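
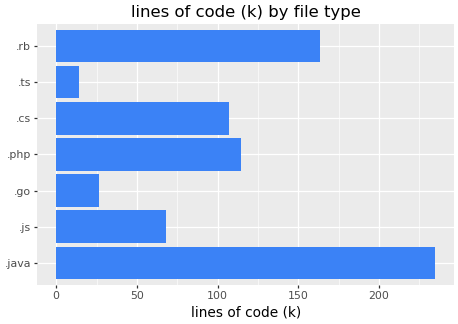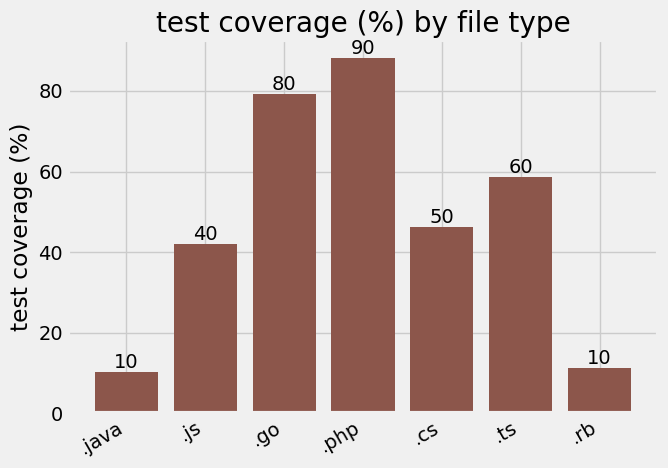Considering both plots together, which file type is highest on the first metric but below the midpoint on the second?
.java

Chart 2 median test coverage (%) ≈ 50; below-median file types: .java, .js, .rb. Among those, .java has the highest lines of code (k) (≈ 225).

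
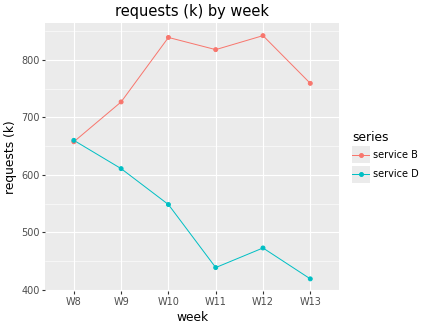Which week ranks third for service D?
Top 4 for service D: W8 ≈ 650, W9 ≈ 600, W10 ≈ 550, W12 ≈ 450.

W10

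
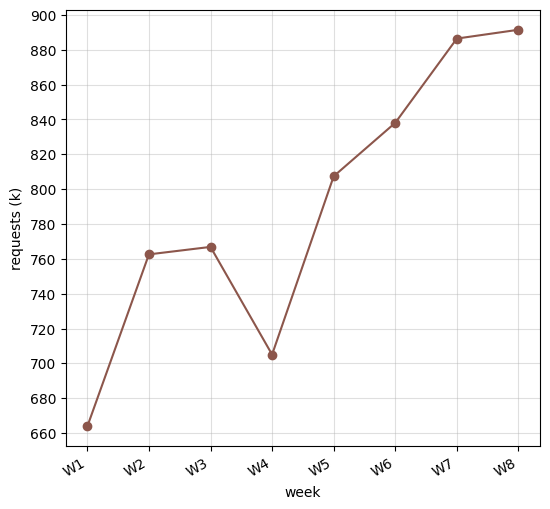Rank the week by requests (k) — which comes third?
Top 4: W8 ≈ 900, W7 ≈ 880, W6 ≈ 840, W5 ≈ 800.

W6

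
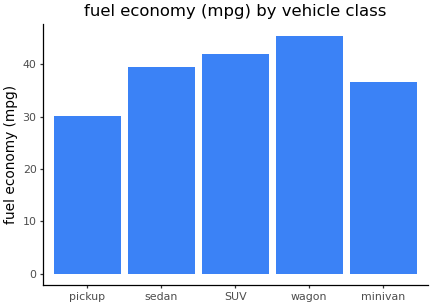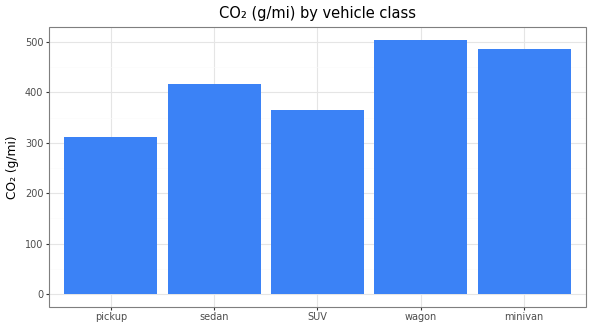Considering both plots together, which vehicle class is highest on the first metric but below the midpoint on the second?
SUV

Chart 2 median CO₂ (g/mi) ≈ 400; below-median vehicle classes: pickup, SUV. Among those, SUV has the highest fuel economy (mpg) (≈ 40).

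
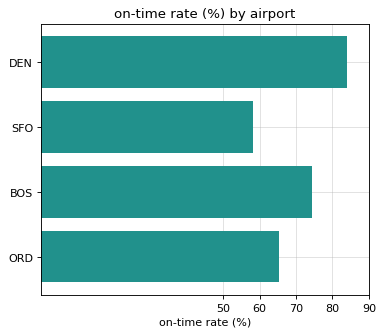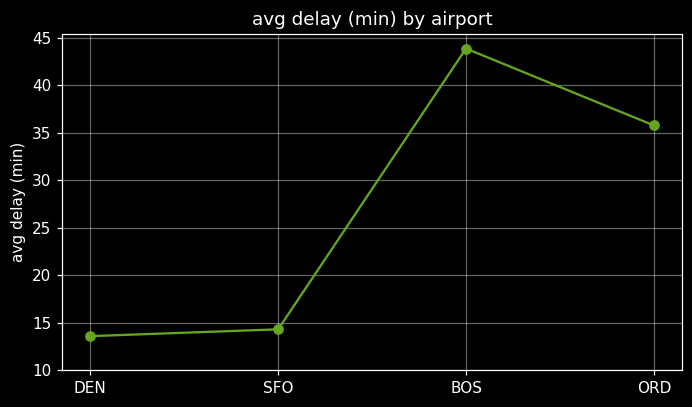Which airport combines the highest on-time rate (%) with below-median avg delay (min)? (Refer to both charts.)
Chart 2 median avg delay (min) ≈ 25; below-median airports: DEN, SFO. Among those, DEN has the highest on-time rate (%) (≈ 80).

DEN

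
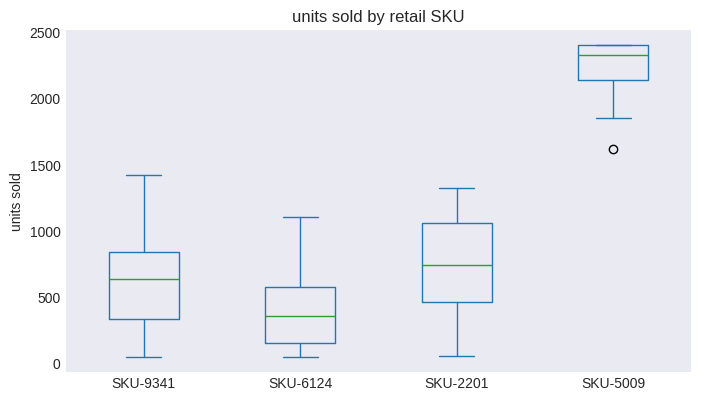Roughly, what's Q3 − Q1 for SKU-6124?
≈ 400

Q3 ≈ 600, Q1 ≈ 200; IQR ≈ 400.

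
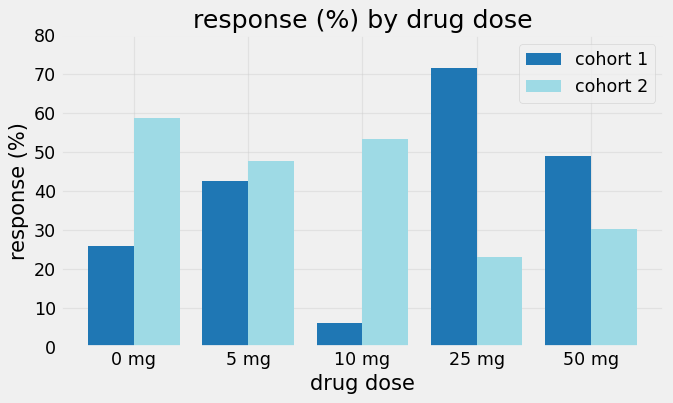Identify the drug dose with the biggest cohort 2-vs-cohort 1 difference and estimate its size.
25 mg, ≈ 50 %

25 mg: cohort 2 ≈ 20, cohort 1 ≈ 70 → gap ≈ 50. Next-largest (10 mg) is only ≈ 40.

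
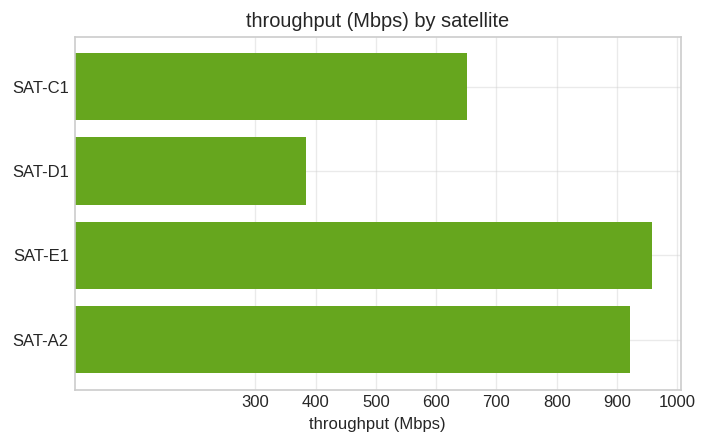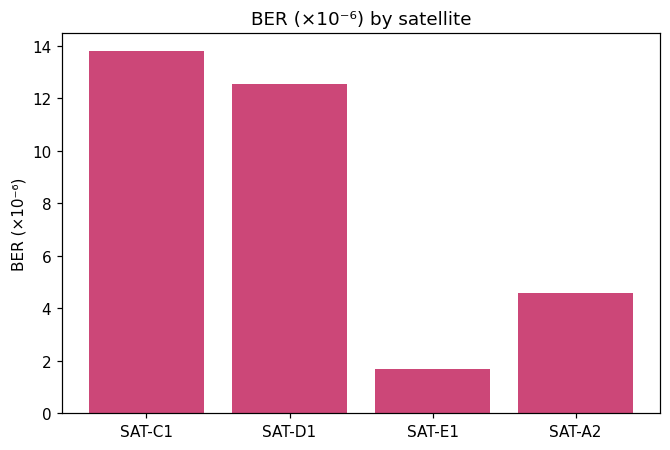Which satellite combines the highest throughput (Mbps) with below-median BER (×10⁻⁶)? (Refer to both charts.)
Chart 2 median BER (×10⁻⁶) ≈ 8; below-median satellites: SAT-E1, SAT-A2. Among those, SAT-E1 has the highest throughput (Mbps) (≈ 1000).

SAT-E1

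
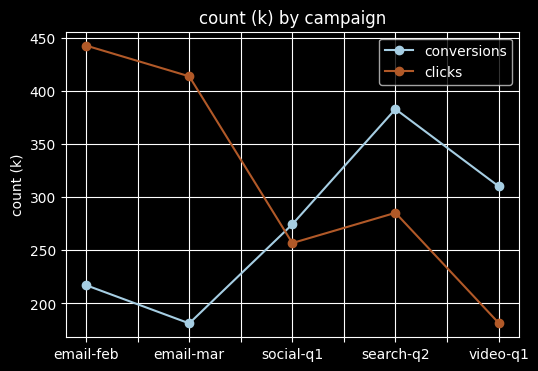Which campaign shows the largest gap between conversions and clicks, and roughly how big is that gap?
email-mar: conversions ≈ 175, clicks ≈ 425 → gap ≈ 250. Next-largest (email-feb) is only ≈ 225.

email-mar, ≈ 250 k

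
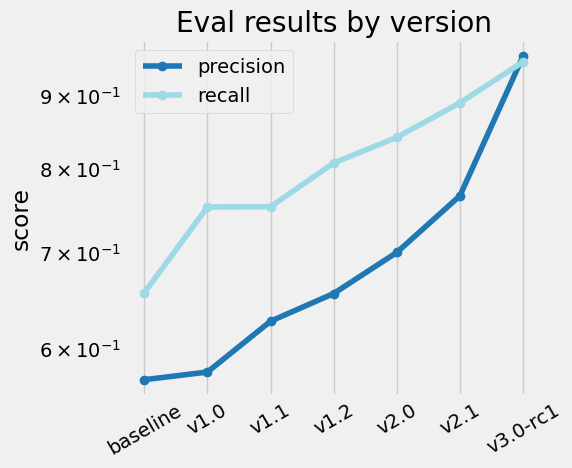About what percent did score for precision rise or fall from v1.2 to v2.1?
≈ +15.4%

v1.2 ≈ 0.65, v2.1 ≈ 0.75; (0.75 − 0.65) / 0.65 ≈ +15.4%.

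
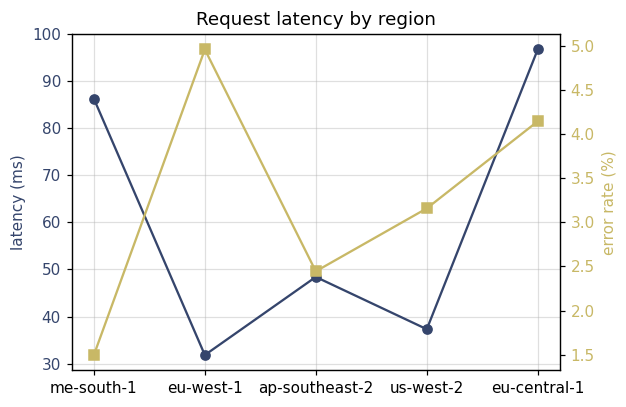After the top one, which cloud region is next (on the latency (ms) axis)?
Top 3 (on the latency (ms) axis): eu-central-1 ≈ 100, me-south-1 ≈ 90, ap-southeast-2 ≈ 50.

me-south-1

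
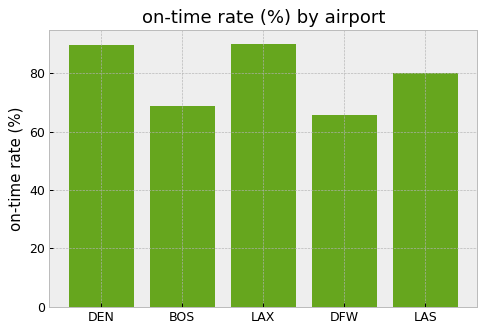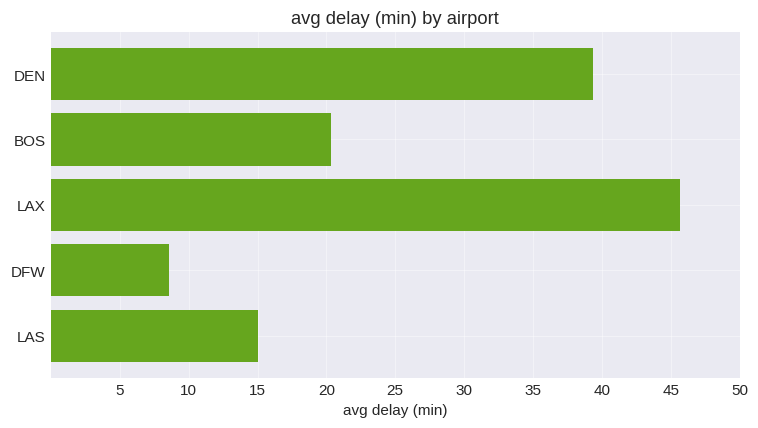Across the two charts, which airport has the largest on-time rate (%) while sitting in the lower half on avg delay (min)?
LAS

Chart 2 median avg delay (min) ≈ 20; below-median airports: DFW, LAS. Among those, LAS has the highest on-time rate (%) (≈ 80).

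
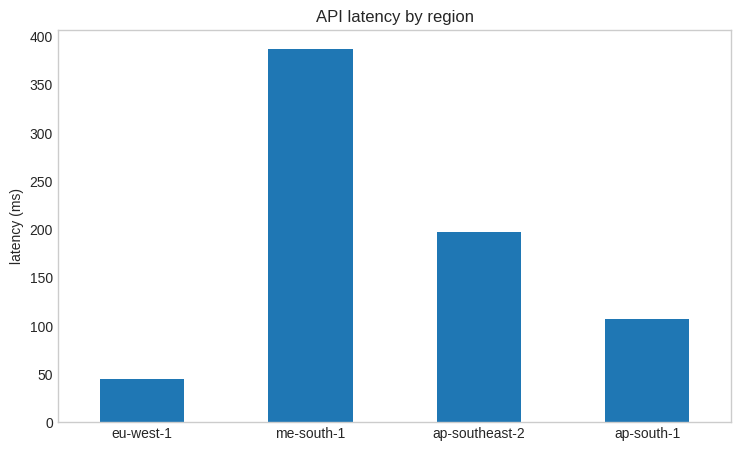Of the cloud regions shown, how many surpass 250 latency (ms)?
1

Above 250: me-south-1.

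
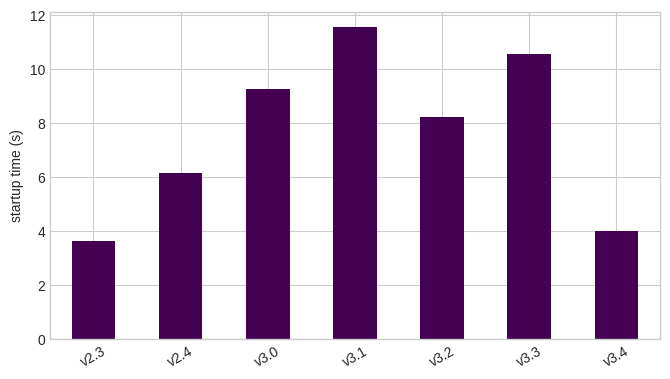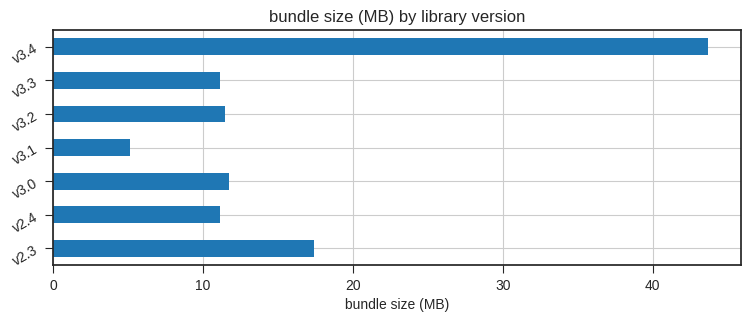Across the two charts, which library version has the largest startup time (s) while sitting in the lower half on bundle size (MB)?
v3.1

Chart 2 median bundle size (MB) ≈ 10; below-median library versions: v2.4, v3.1, v3.3. Among those, v3.1 has the highest startup time (s) (≈ 12).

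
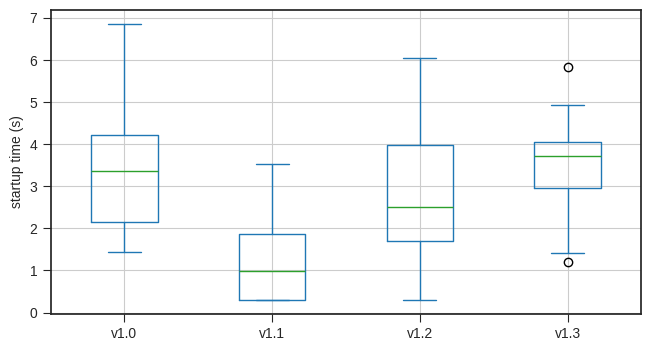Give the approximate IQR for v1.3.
≈ 1.0

Q3 ≈ 4.0, Q1 ≈ 3.0; IQR ≈ 1.0.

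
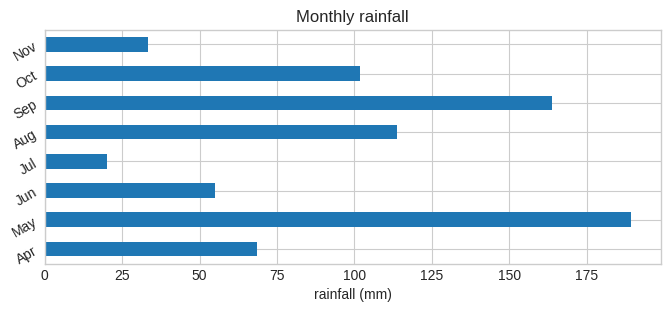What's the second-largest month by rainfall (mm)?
Sep

Top 3: May ≈ 180, Sep ≈ 160, Aug ≈ 120.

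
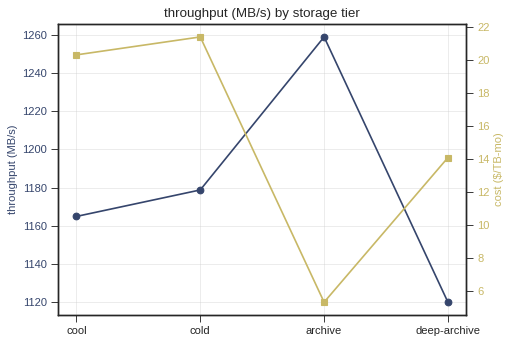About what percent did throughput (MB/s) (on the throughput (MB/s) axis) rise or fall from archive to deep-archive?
archive ≈ 1260, deep-archive ≈ 1120; (1120 − 1260) / 1260 ≈ -11.1%.

≈ -11.1%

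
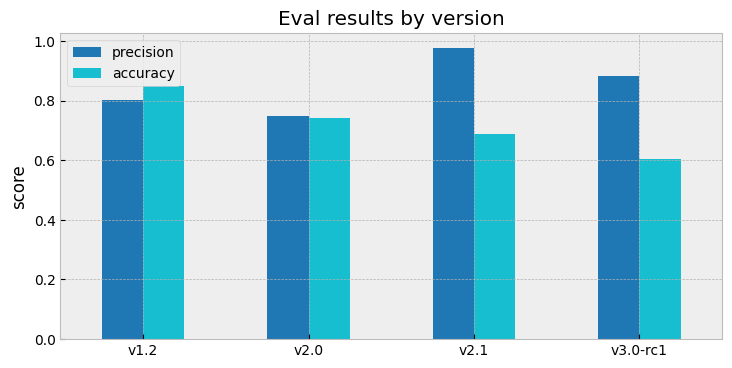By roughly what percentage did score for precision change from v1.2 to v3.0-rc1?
v1.2 ≈ 0.8, v3.0-rc1 ≈ 0.9; (0.9 − 0.8) / 0.8 ≈ +12.5%.

≈ +12.5%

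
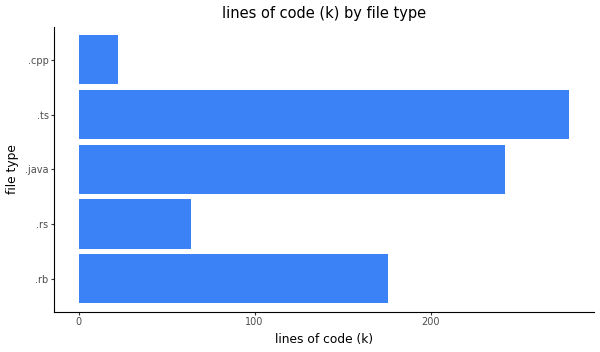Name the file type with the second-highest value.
.java

Top 3: .ts ≈ 275, .java ≈ 250, .rb ≈ 175.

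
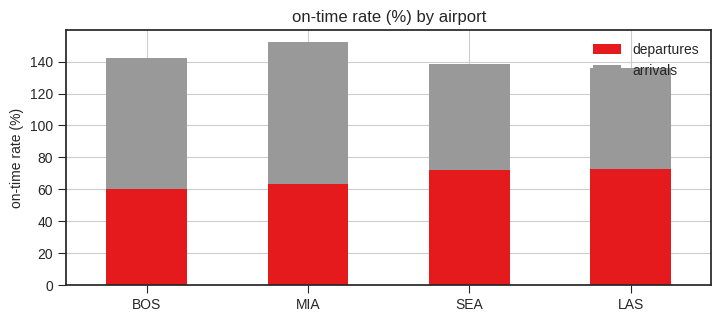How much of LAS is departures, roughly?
departures top ≈ 80, bottom ≈ 0; segment ≈ 80.

≈ 80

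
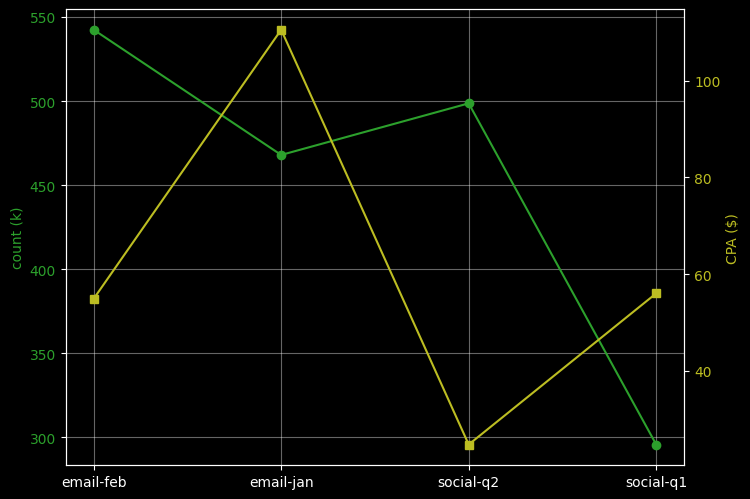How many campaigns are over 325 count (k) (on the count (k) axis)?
Above 325: email-feb, email-jan, social-q2.

3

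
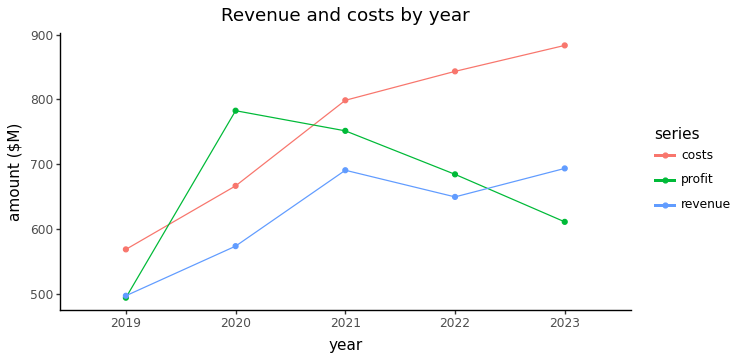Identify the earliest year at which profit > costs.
2020

2019: profit ≈ 500 vs costs ≈ 550 (not yet); 2020: profit ≈ 800 vs costs ≈ 650 (first crossover).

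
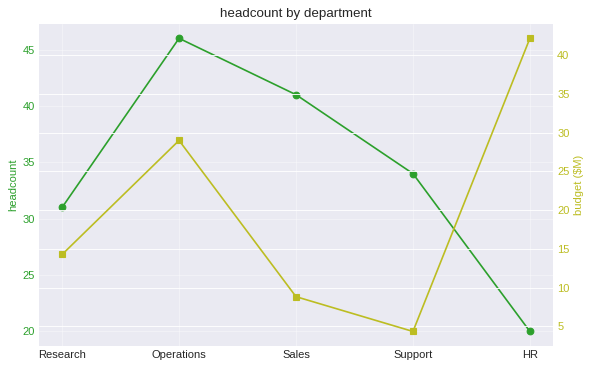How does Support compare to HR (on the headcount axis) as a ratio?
Support ≈ 35, HR ≈ 20; 35/20 ≈ 1.75.

≈ 1.75×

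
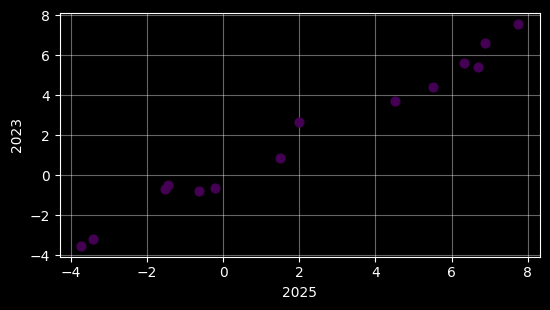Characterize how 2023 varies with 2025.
positive, strong

Points are positively correlated; strong (|r| ≈ 1.0).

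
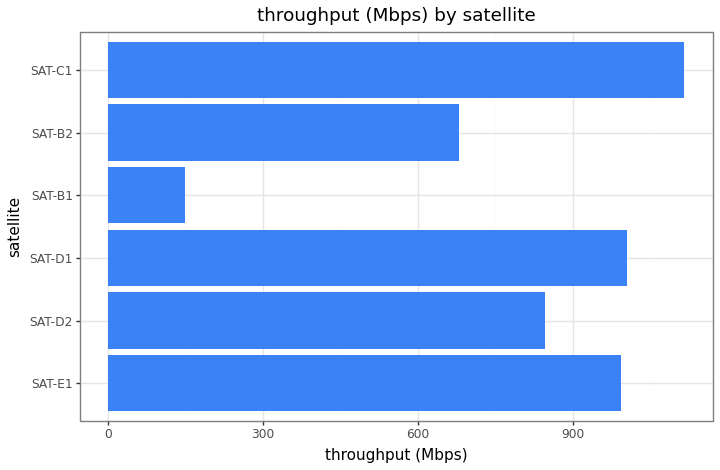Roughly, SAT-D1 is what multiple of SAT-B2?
SAT-D1 ≈ 1000, SAT-B2 ≈ 700; 1000/700 ≈ 1.43.

≈ 1.43×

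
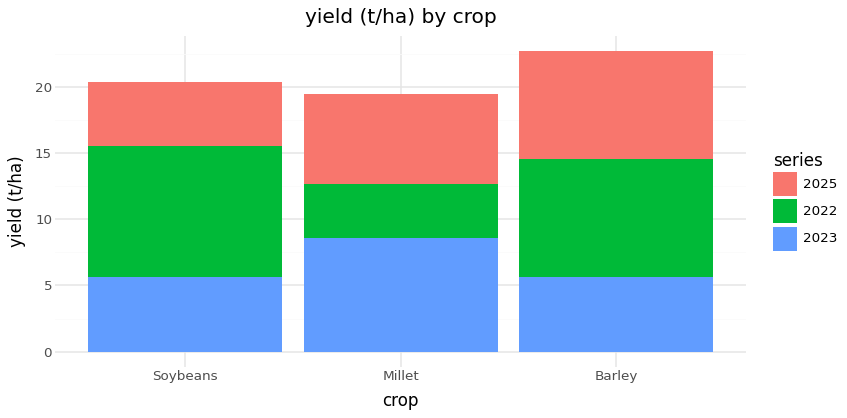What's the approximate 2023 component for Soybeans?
2023 top ≈ 6, bottom ≈ 0; segment ≈ 6.

≈ 6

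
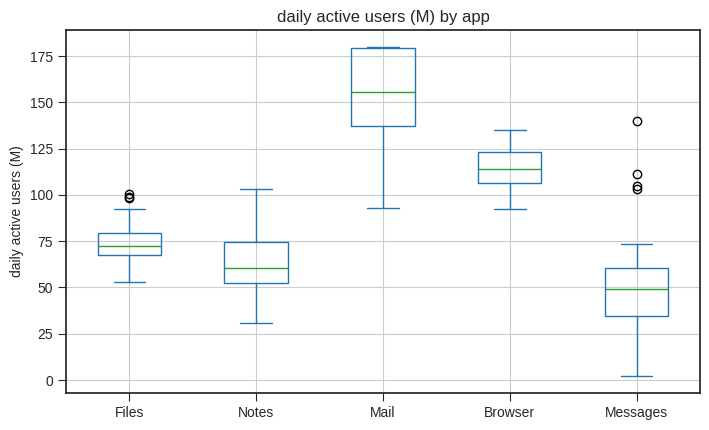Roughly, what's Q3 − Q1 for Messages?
Q3 ≈ 60, Q1 ≈ 30; IQR ≈ 30.

≈ 30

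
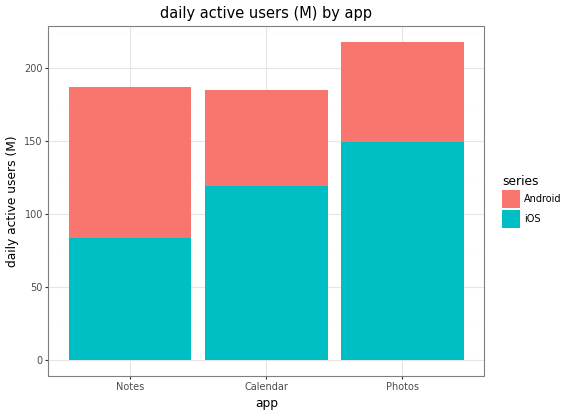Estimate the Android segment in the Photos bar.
Android top ≈ 220, bottom ≈ 140; segment ≈ 80.

≈ 80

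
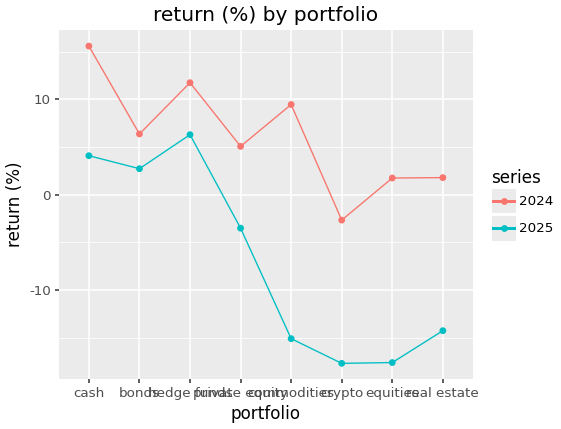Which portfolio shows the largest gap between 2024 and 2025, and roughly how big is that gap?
commodities: 2024 ≈ 10, 2025 ≈ -15 → gap ≈ 25. Next-largest (equities) is only ≈ 20.

commodities, ≈ 25 %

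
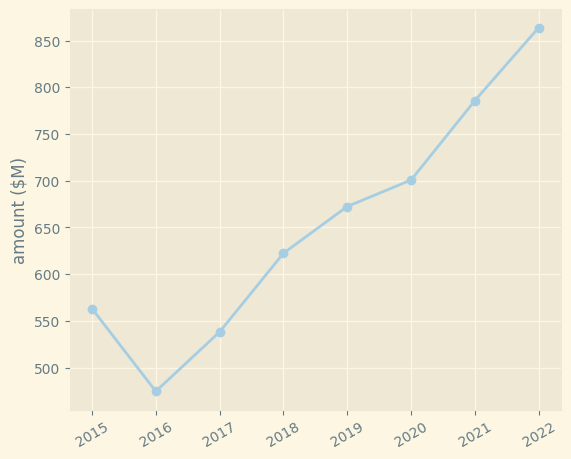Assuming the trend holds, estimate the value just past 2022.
Last three: 700, 800, 850 → slope ≈ 75/step → next ≈ 925.

≈ 925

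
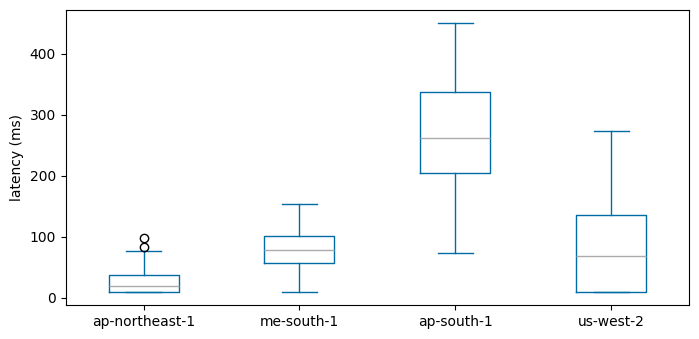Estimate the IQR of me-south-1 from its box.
≈ 40

Q3 ≈ 100, Q1 ≈ 60; IQR ≈ 40.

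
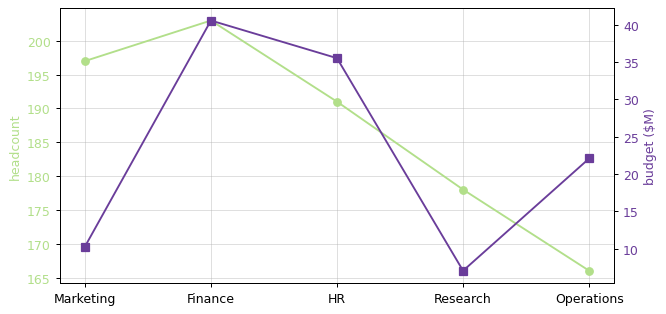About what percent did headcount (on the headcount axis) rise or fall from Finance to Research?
Finance ≈ 205, Research ≈ 180; (180 − 205) / 205 ≈ -12.2%.

≈ -12.2%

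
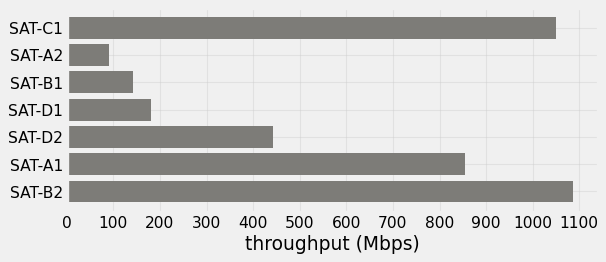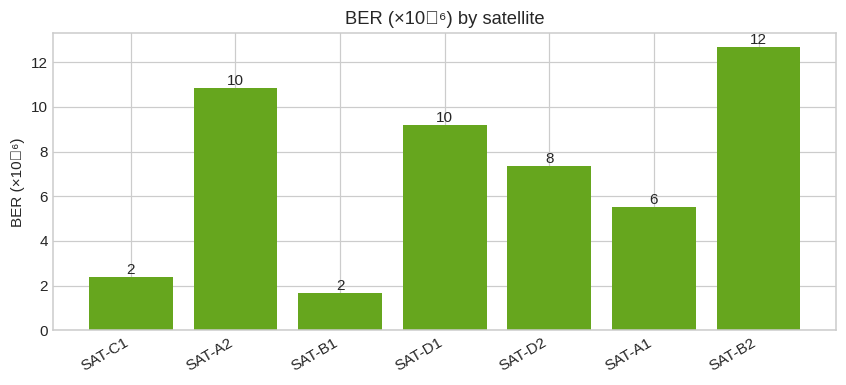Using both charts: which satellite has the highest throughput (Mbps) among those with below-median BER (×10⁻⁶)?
SAT-C1

Chart 2 median BER (×10⁻⁶) ≈ 8; below-median satellites: SAT-C1, SAT-B1, SAT-A1. Among those, SAT-C1 has the highest throughput (Mbps) (≈ 1000).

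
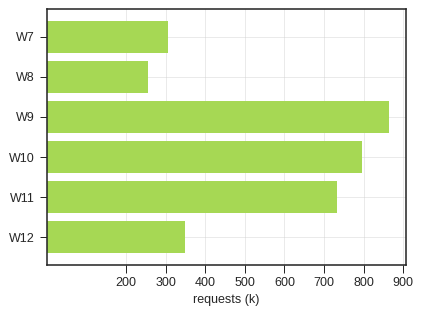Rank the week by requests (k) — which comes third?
Top 4: W9 ≈ 900, W10 ≈ 800, W11 ≈ 700, W12 ≈ 300.

W11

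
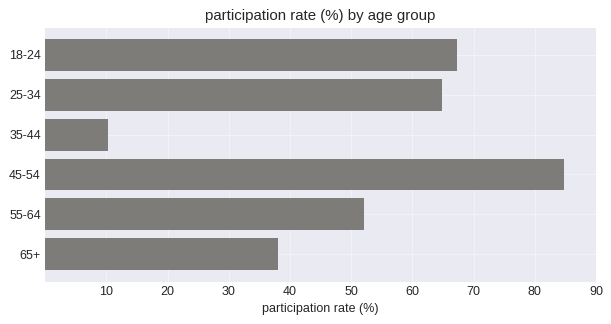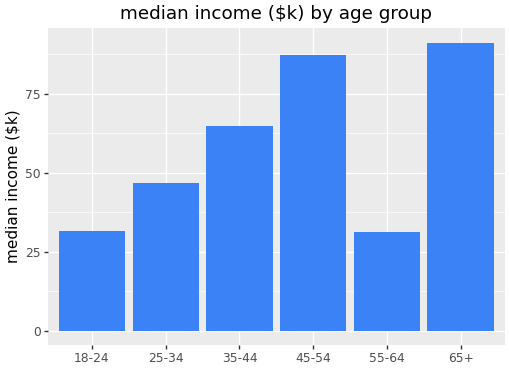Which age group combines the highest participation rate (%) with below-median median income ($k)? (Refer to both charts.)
18-24

Chart 2 median median income ($k) ≈ 60; below-median age groups: 18-24, 25-34, 55-64. Among those, 18-24 has the highest participation rate (%) (≈ 70).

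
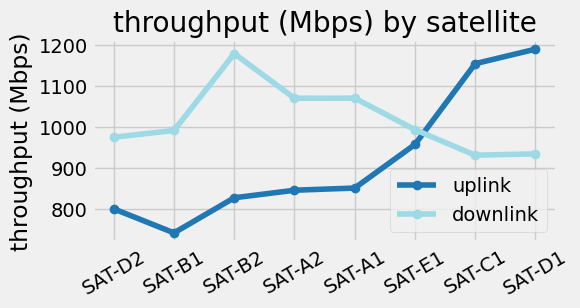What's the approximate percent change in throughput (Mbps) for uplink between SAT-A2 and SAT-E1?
SAT-A2 ≈ 850, SAT-E1 ≈ 950; (950 − 850) / 850 ≈ +11.8%.

≈ +11.8%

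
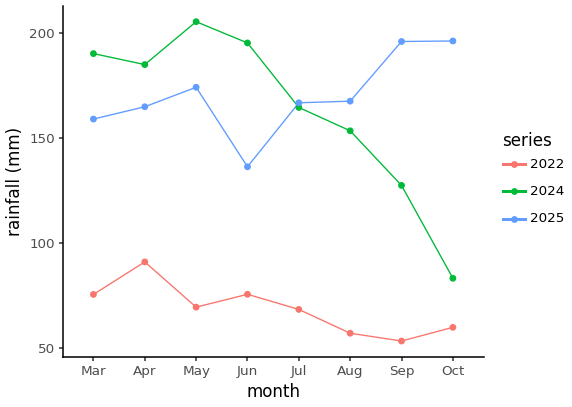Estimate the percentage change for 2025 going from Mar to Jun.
≈ -12.5%

Mar ≈ 160, Jun ≈ 140; (140 − 160) / 160 ≈ -12.5%.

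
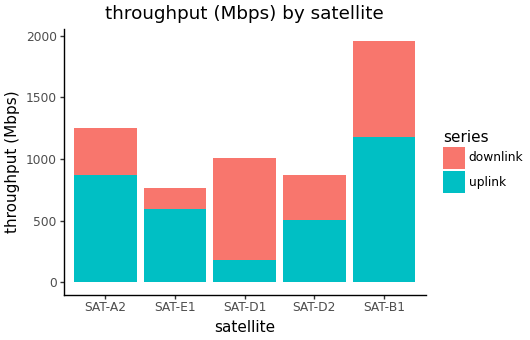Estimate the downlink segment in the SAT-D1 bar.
downlink top ≈ 1000, bottom ≈ 200; segment ≈ 800.

≈ 800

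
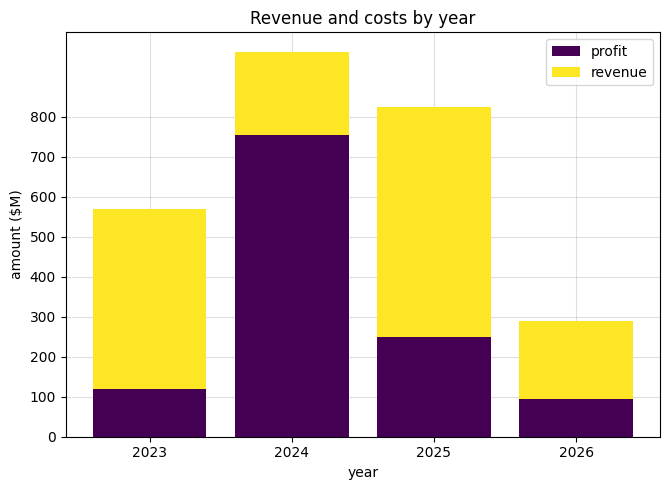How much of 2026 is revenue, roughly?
revenue top ≈ 300, bottom ≈ 100; segment ≈ 200.

≈ 200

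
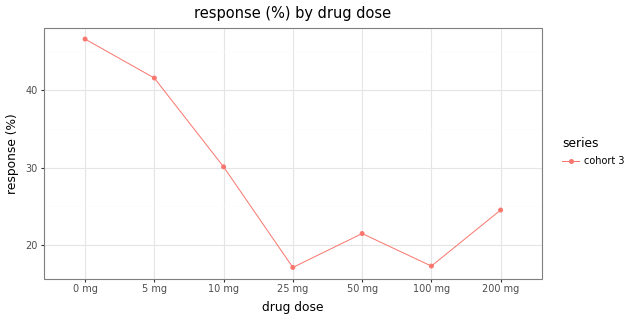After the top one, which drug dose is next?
Top 3: 0 mg ≈ 45, 5 mg ≈ 40, 10 mg ≈ 30.

5 mg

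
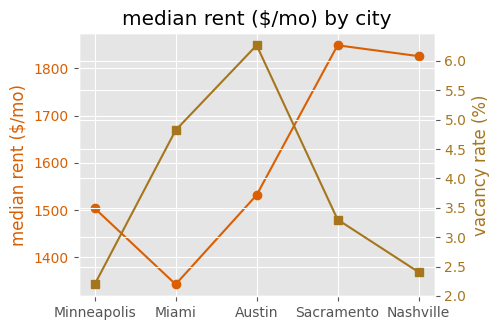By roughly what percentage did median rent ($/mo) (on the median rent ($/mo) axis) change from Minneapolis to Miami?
Minneapolis ≈ 1500, Miami ≈ 1350; (1350 − 1500) / 1500 ≈ -10%.

≈ -10%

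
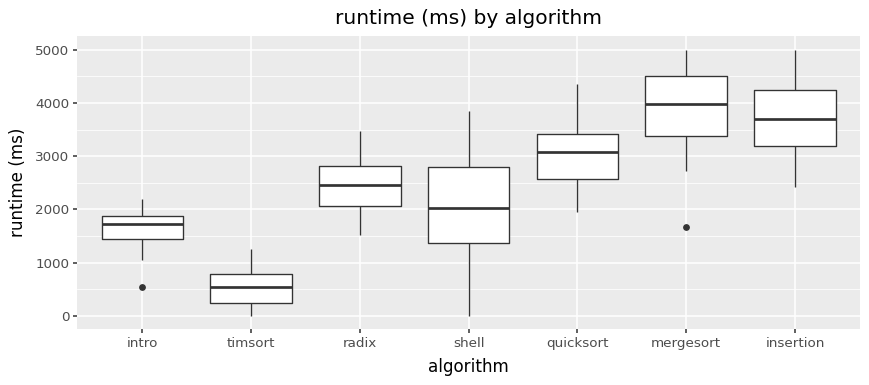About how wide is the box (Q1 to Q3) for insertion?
Q3 ≈ 4000, Q1 ≈ 3000; IQR ≈ 1000.

≈ 1000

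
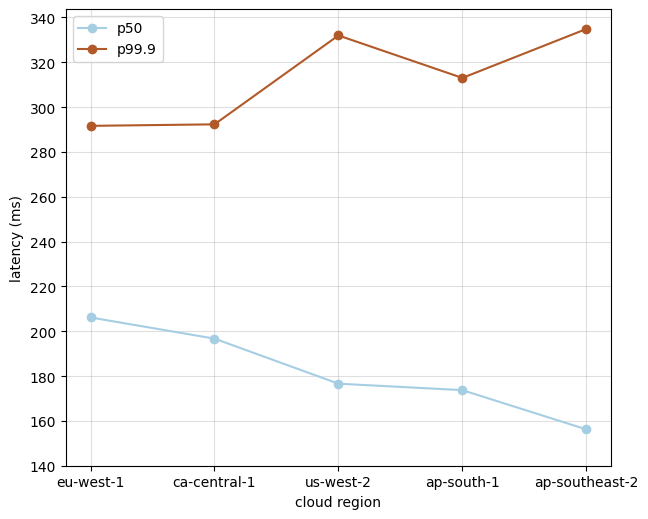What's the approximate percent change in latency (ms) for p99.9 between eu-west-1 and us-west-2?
≈ +13.3%

eu-west-1 ≈ 300, us-west-2 ≈ 340; (340 − 300) / 300 ≈ +13.3%.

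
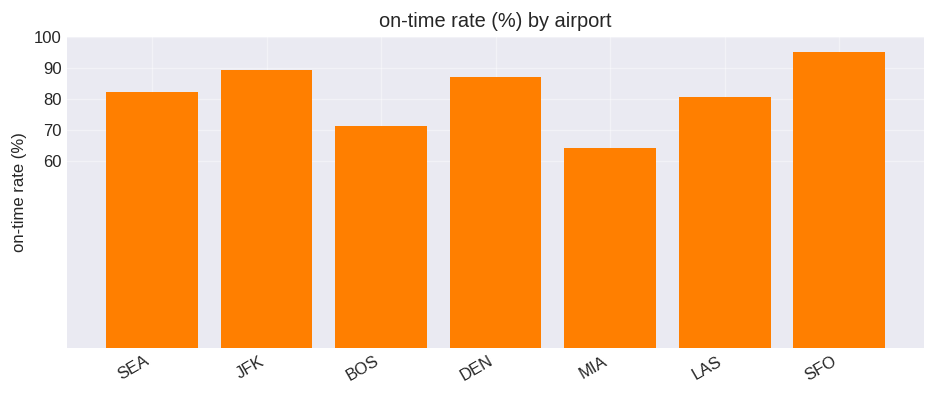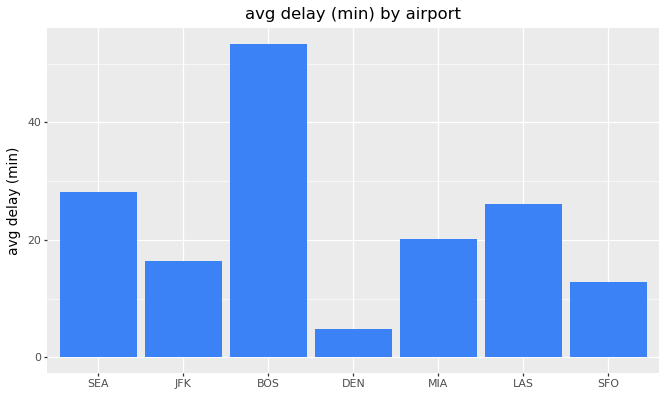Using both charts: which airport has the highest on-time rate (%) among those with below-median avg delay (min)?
Chart 2 median avg delay (min) ≈ 20; below-median airports: JFK, DEN, SFO. Among those, SFO has the highest on-time rate (%) (≈ 100).

SFO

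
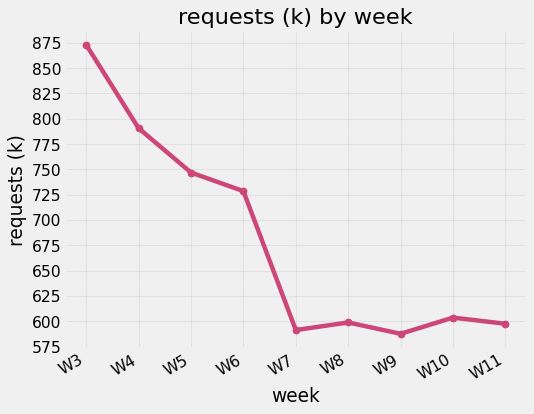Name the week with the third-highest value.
Top 4: W3 ≈ 875, W4 ≈ 800, W5 ≈ 750, W6 ≈ 725.

W5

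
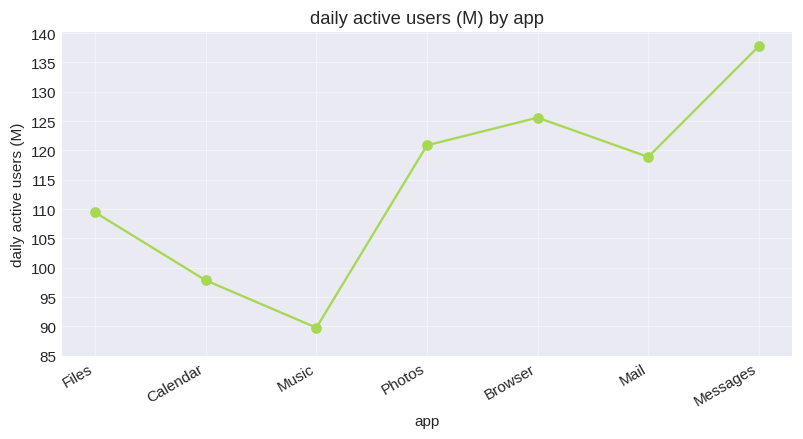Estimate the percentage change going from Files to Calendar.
Files ≈ 110, Calendar ≈ 100; (100 − 110) / 110 ≈ -9.1%.

≈ -9.1%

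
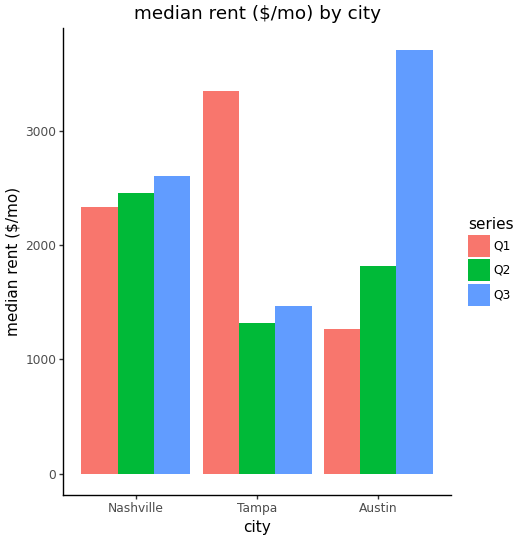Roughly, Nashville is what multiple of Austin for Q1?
≈ 1.67×

Nashville ≈ 2500, Austin ≈ 1500; 2500/1500 ≈ 1.67.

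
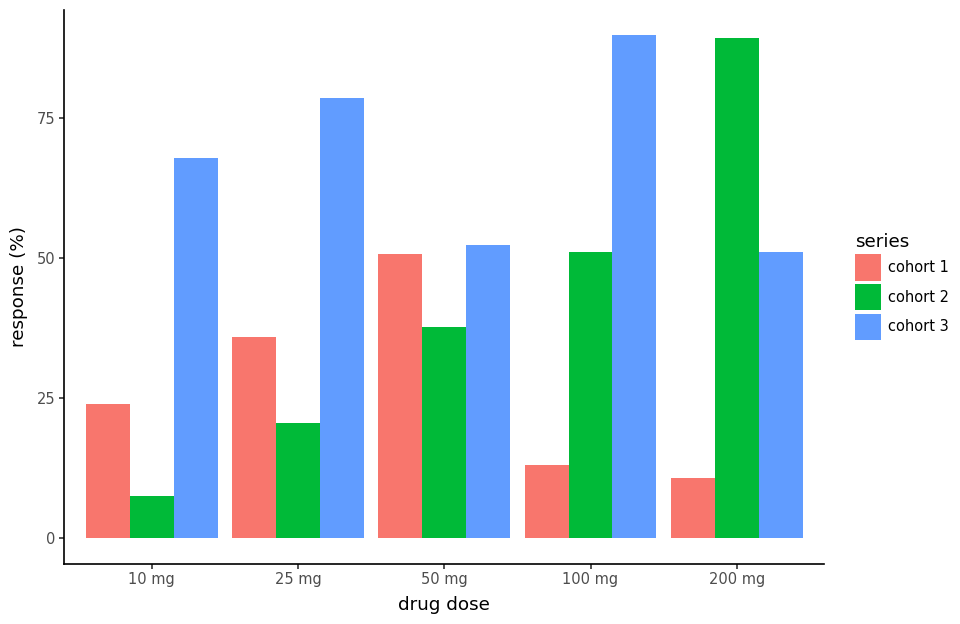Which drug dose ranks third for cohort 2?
Top 4 for cohort 2: 200 mg ≈ 90, 100 mg ≈ 50, 50 mg ≈ 40, 25 mg ≈ 20.

50 mg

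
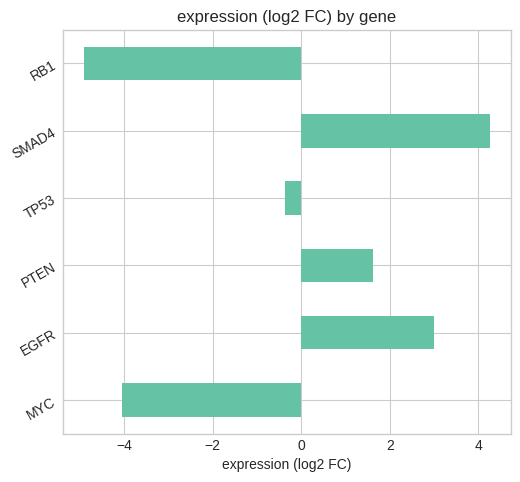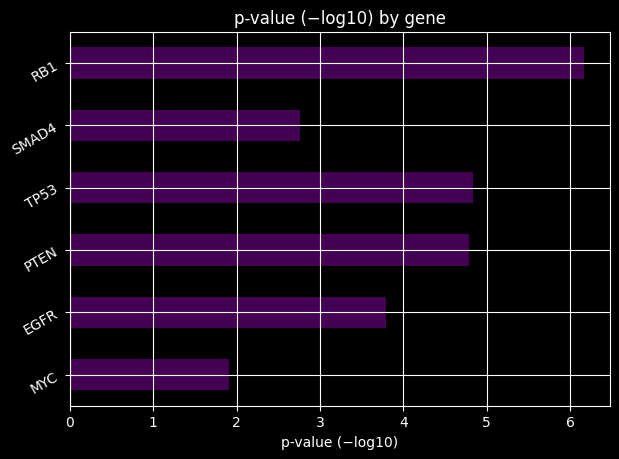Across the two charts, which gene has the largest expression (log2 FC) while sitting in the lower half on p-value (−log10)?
Chart 2 median p-value (−log10) ≈ 4; below-median genes: MYC, EGFR, SMAD4. Among those, SMAD4 has the highest expression (log2 FC) (≈ 4.5).

SMAD4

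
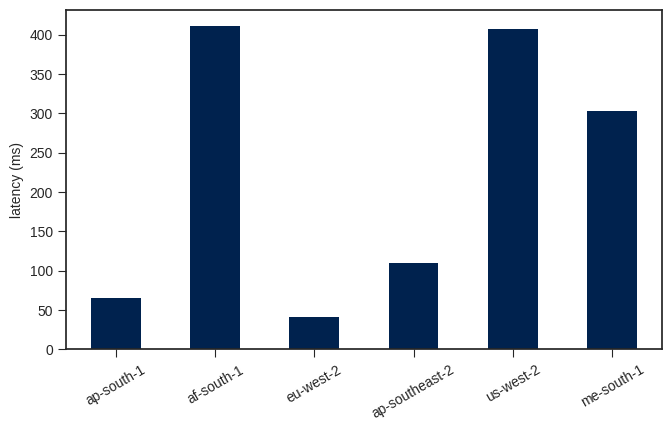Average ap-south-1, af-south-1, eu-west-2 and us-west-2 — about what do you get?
≈ 225

(50 + 400 + 50 + 400) / 4 ≈ 225.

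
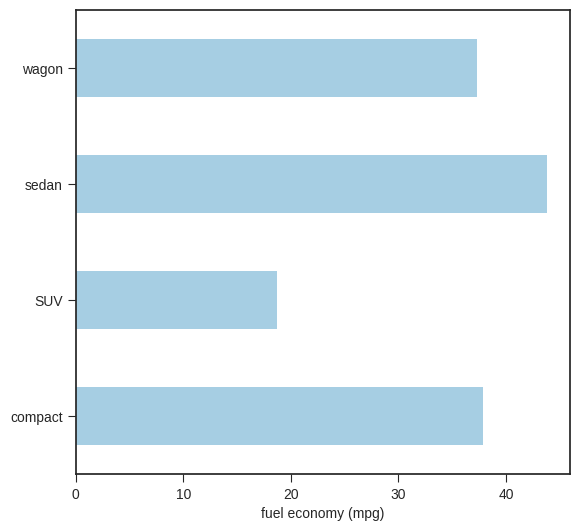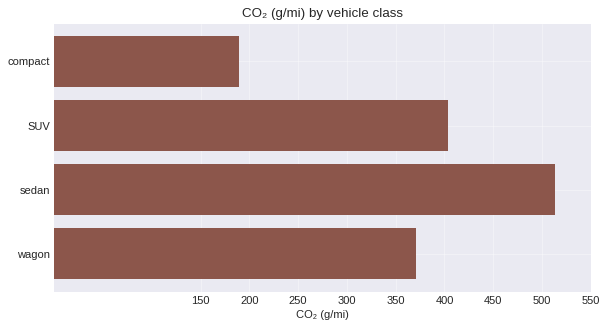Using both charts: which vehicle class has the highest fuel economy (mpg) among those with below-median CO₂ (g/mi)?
compact

Chart 2 median CO₂ (g/mi) ≈ 400; below-median vehicle classes: compact, wagon. Among those, compact has the highest fuel economy (mpg) (≈ 40).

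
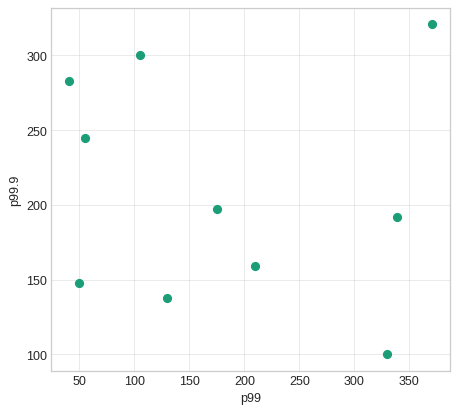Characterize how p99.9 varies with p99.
no clear correlation

Points are roughly uncorrelated; weak (|r| ≈ 0.1).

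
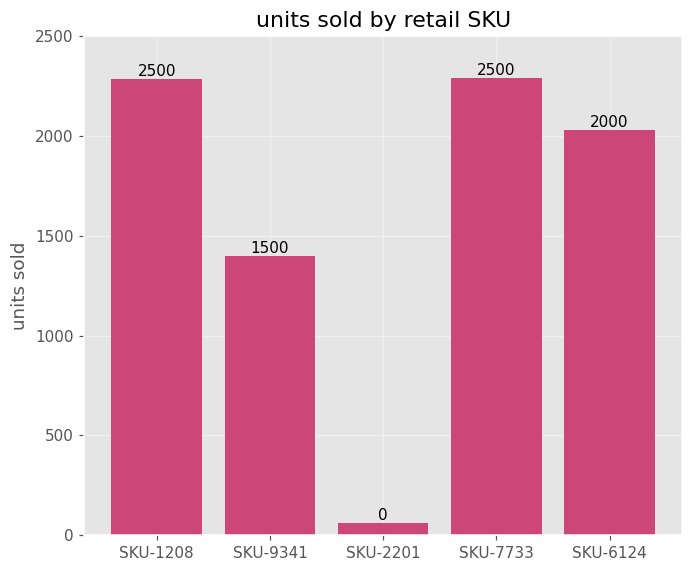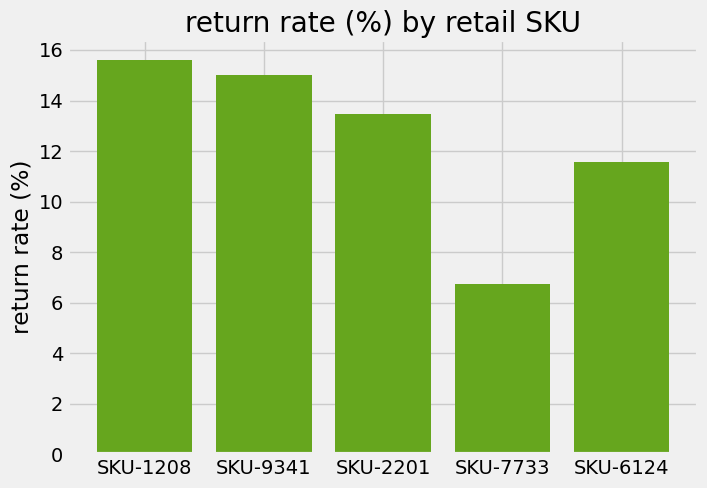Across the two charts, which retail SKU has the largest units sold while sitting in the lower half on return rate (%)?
Chart 2 median return rate (%) ≈ 14; below-median retail SKUs: SKU-7733, SKU-6124. Among those, SKU-7733 has the highest units sold (≈ 2500).

SKU-7733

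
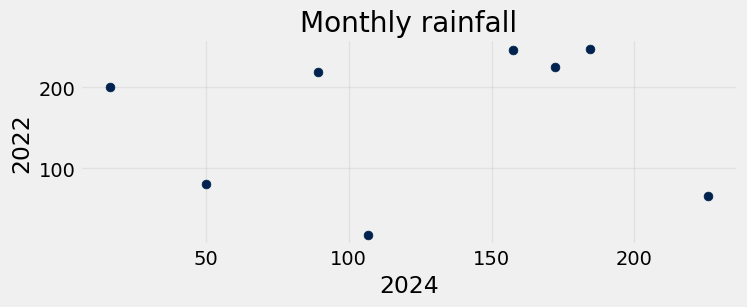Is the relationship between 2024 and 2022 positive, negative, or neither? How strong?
no clear correlation

Points are roughly uncorrelated; weak (|r| ≈ 0.1).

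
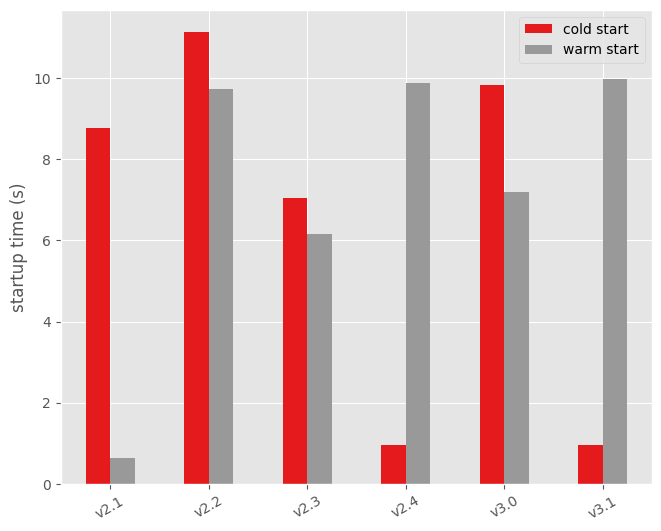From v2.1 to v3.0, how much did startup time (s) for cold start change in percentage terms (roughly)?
v2.1 ≈ 9, v3.0 ≈ 10; (10 − 9) / 9 ≈ +11.1%.

≈ +11.1%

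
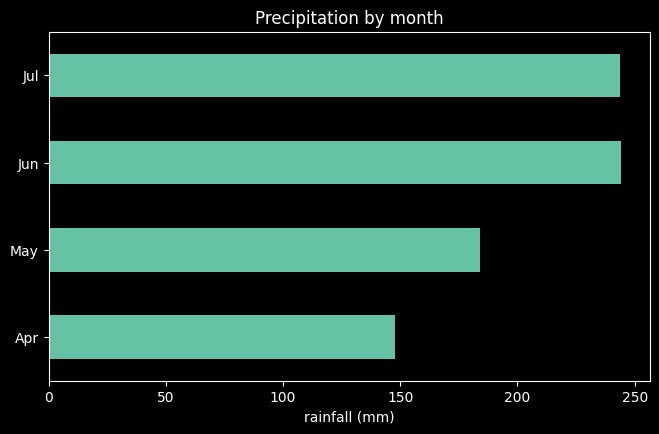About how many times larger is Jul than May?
≈ 1.43×

Jul ≈ 250, May ≈ 175; 250/175 ≈ 1.43.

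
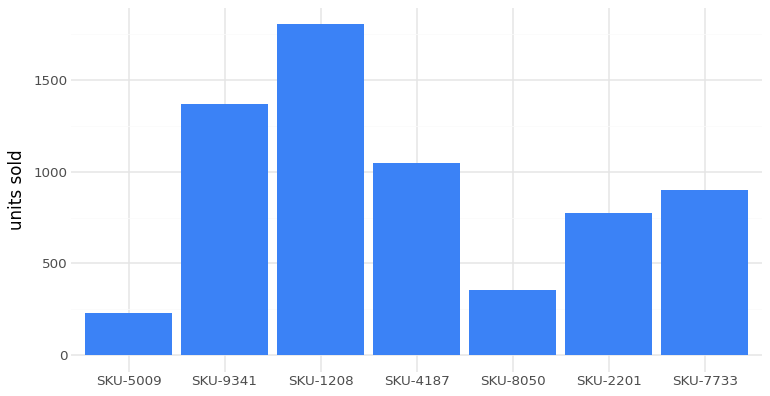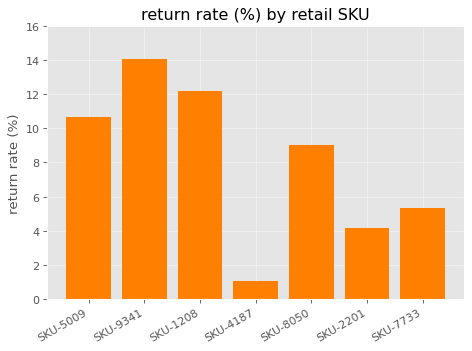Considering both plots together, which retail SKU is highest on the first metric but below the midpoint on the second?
Chart 2 median return rate (%) ≈ 10; below-median retail SKUs: SKU-4187, SKU-2201, SKU-7733. Among those, SKU-4187 has the highest units sold (≈ 1000).

SKU-4187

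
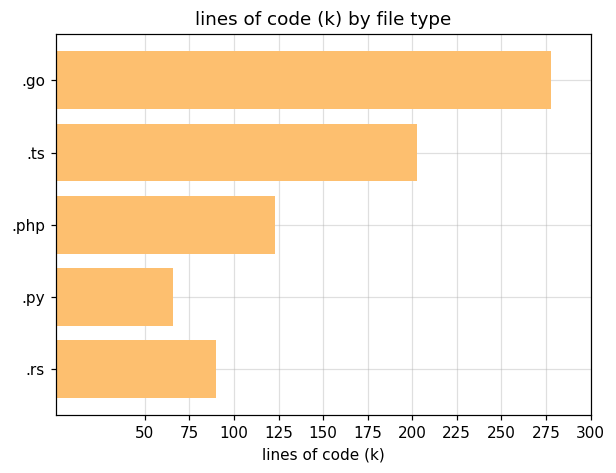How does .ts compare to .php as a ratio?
.ts ≈ 200, .php ≈ 125; 200/125 ≈ 1.6.

≈ 1.6×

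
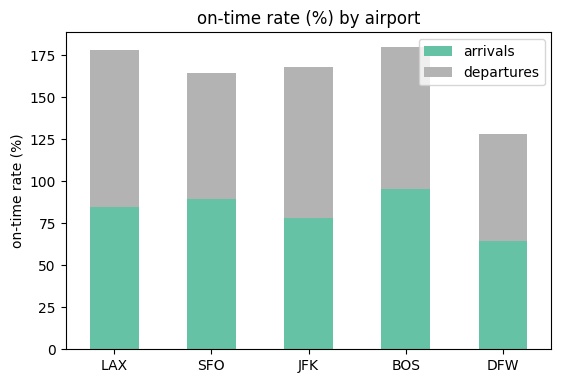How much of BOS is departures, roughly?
departures top ≈ 180, bottom ≈ 100; segment ≈ 80.

≈ 80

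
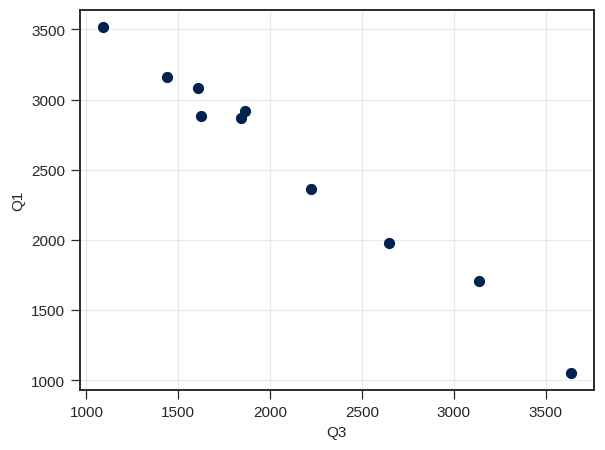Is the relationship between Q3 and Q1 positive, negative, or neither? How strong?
negative, strong

Points are negatively correlated; strong (|r| ≈ 1.0).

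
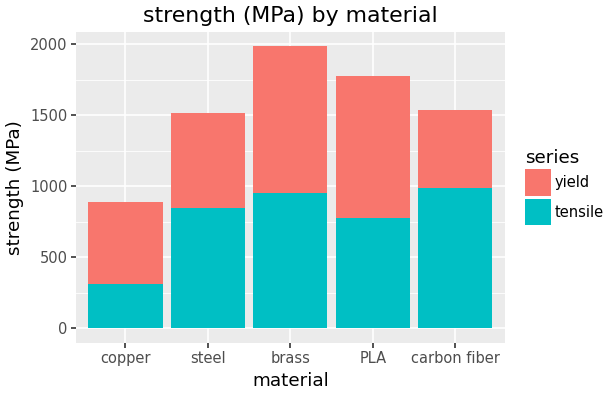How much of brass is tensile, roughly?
tensile top ≈ 1000, bottom ≈ 0; segment ≈ 1000.

≈ 1000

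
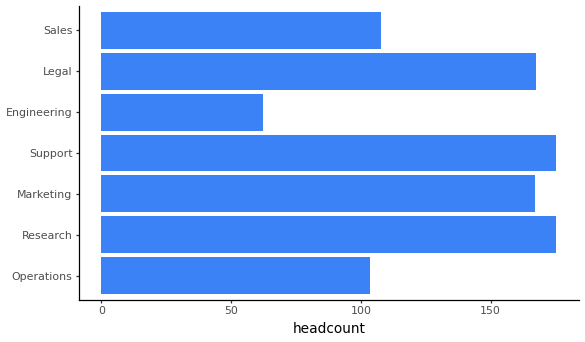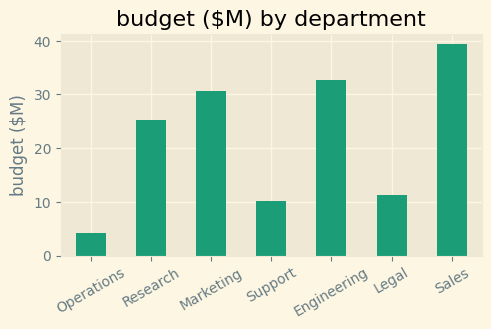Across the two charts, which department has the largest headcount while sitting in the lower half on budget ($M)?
Support

Chart 2 median budget ($M) ≈ 25; below-median departments: Operations, Support, Legal. Among those, Support has the highest headcount (≈ 180).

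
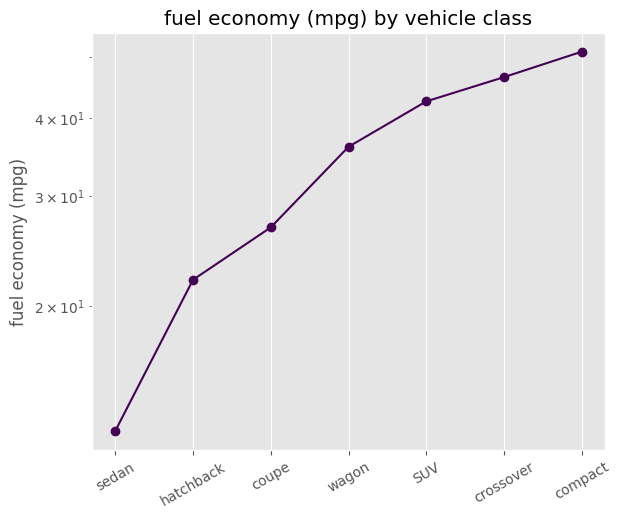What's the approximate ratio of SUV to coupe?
≈ 1.6×

SUV ≈ 40, coupe ≈ 25; 40/25 ≈ 1.6.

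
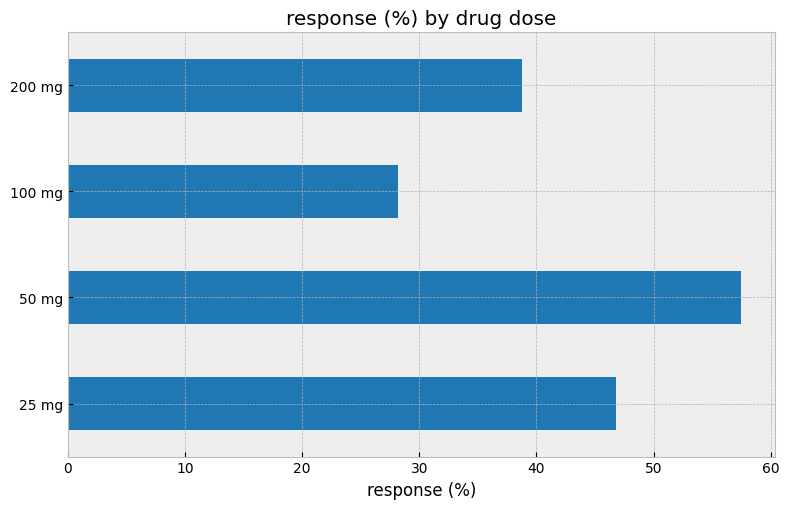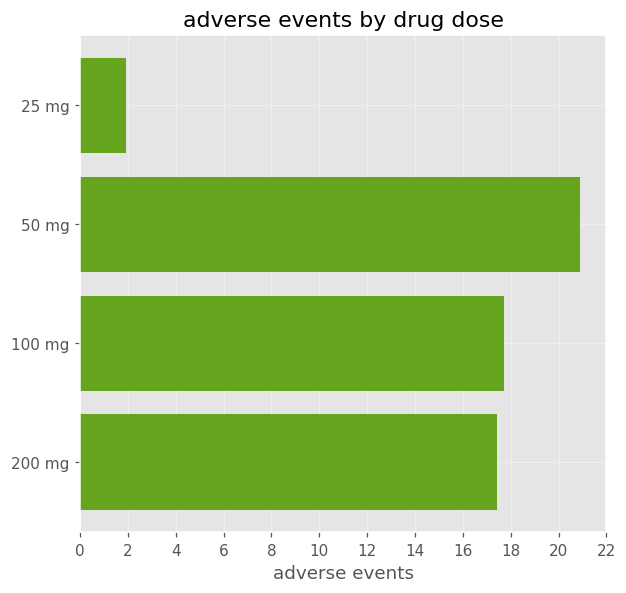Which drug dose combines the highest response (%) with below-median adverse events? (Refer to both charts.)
25 mg

Chart 2 median adverse events ≈ 18; below-median drug doses: 25 mg, 200 mg. Among those, 25 mg has the highest response (%) (≈ 50).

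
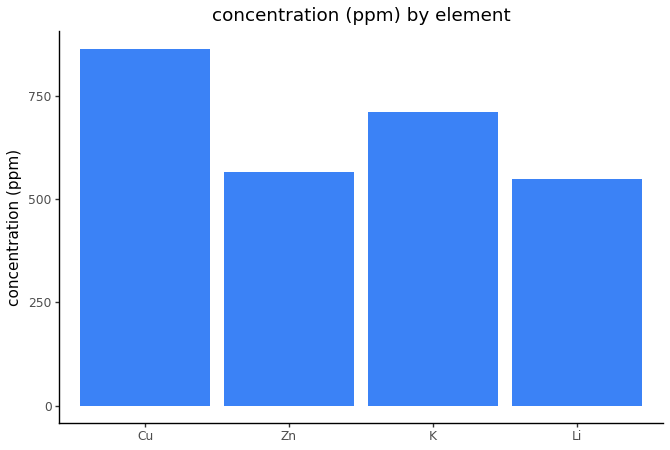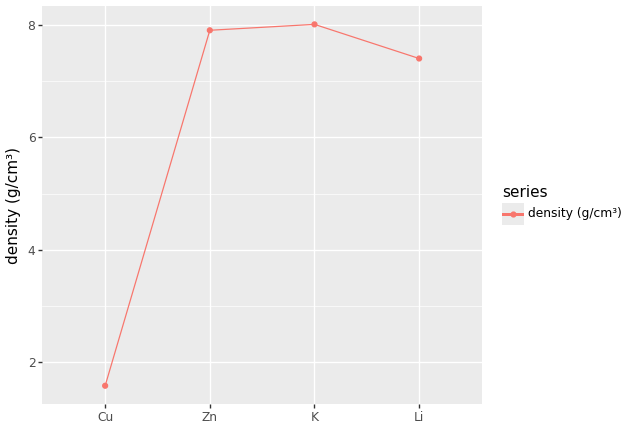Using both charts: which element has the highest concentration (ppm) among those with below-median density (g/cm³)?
Cu

Chart 2 median density (g/cm³) ≈ 8; below-median elements: Cu, Li. Among those, Cu has the highest concentration (ppm) (≈ 900).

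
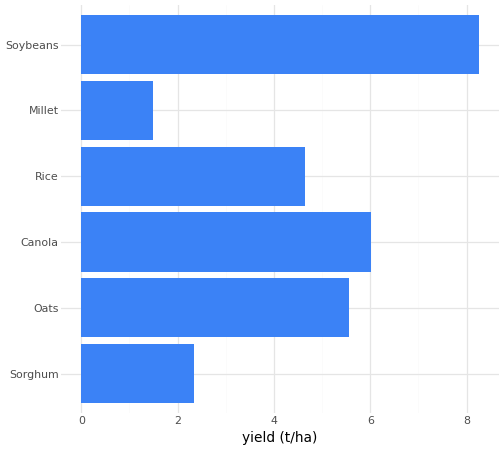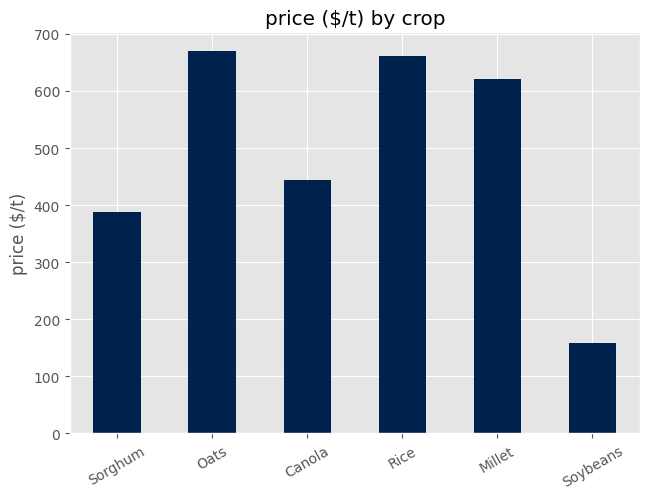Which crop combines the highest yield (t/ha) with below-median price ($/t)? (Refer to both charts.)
Soybeans

Chart 2 median price ($/t) ≈ 500; below-median crops: Sorghum, Canola, Soybeans. Among those, Soybeans has the highest yield (t/ha) (≈ 8).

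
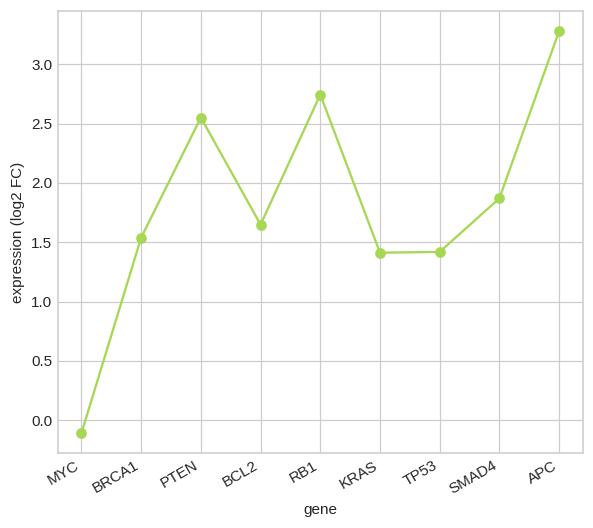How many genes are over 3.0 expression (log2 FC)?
1

Above 3.0: APC.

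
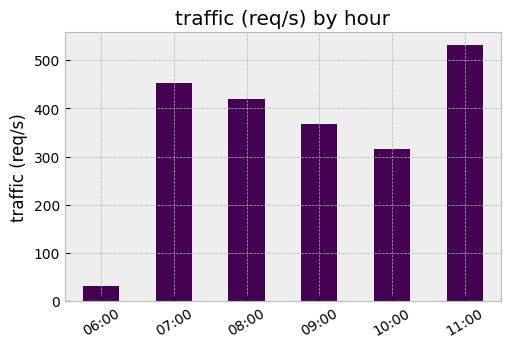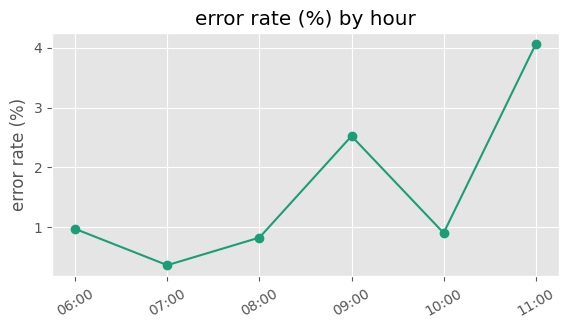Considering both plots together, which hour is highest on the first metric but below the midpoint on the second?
Chart 2 median error rate (%) ≈ 1; below-median hours: 07:00, 08:00, 10:00. Among those, 07:00 has the highest traffic (req/s) (≈ 450).

07:00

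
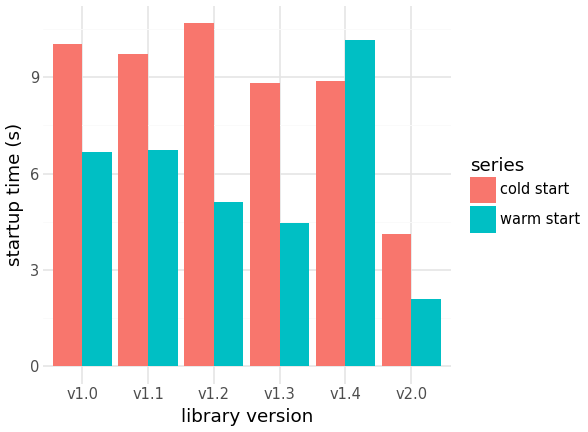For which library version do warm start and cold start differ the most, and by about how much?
v1.2: warm start ≈ 5, cold start ≈ 11 → gap ≈ 6. Next-largest (v1.3) is only ≈ 5.

v1.2, ≈ 6 s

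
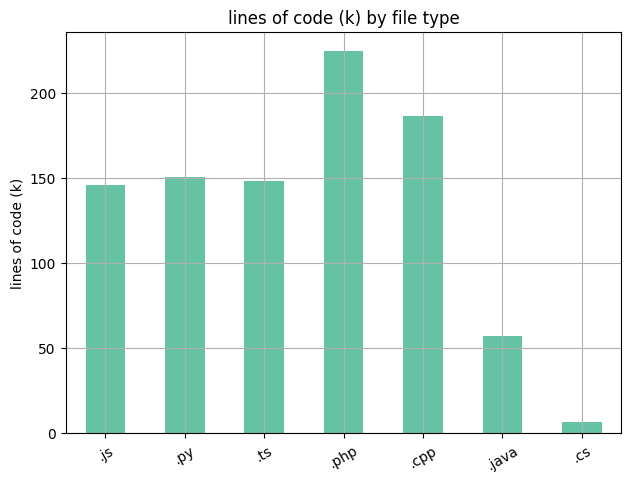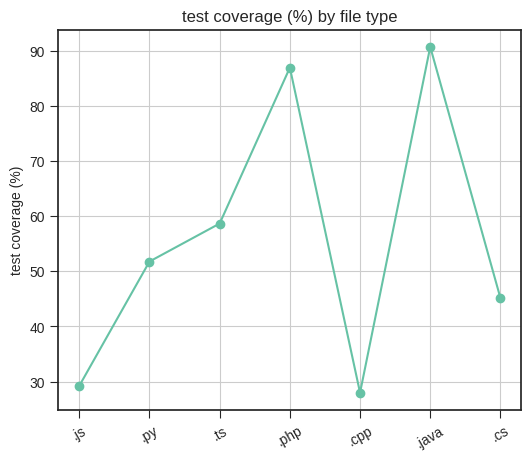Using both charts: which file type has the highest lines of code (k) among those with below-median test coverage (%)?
.cpp

Chart 2 median test coverage (%) ≈ 50; below-median file types: .js, .cpp, .cs. Among those, .cpp has the highest lines of code (k) (≈ 175).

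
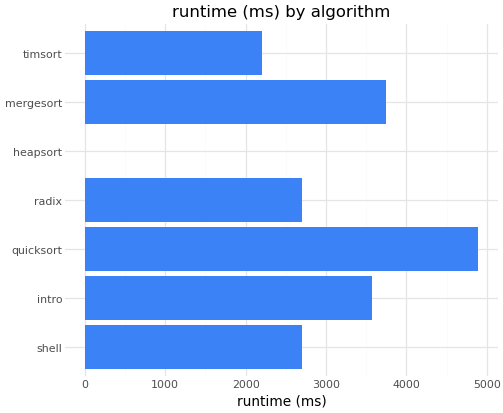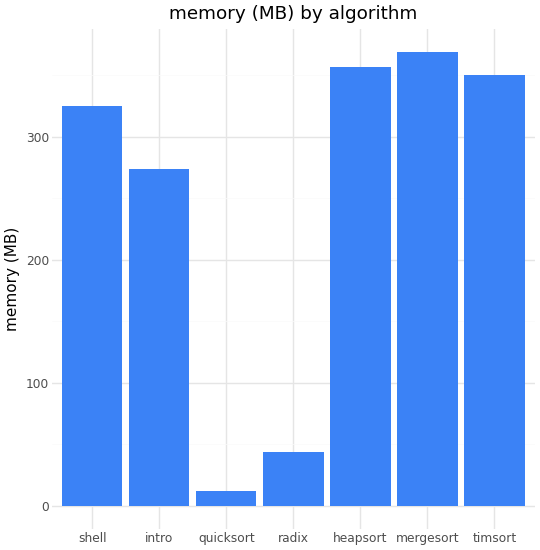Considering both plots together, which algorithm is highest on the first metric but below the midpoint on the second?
Chart 2 median memory (MB) ≈ 300; below-median algorithms: intro, quicksort, radix. Among those, quicksort has the highest runtime (ms) (≈ 5000).

quicksort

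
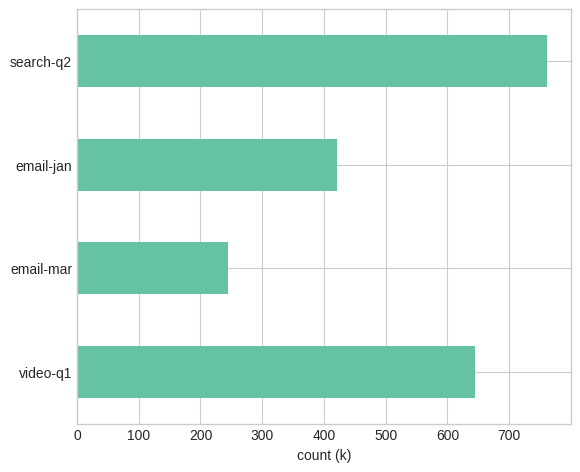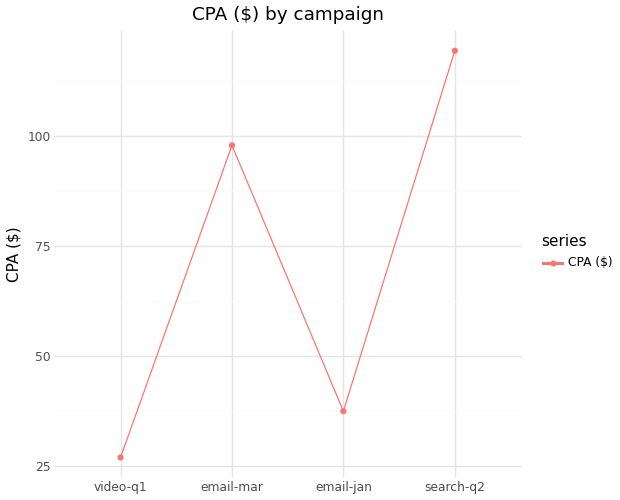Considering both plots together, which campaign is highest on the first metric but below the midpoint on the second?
Chart 2 median CPA ($) ≈ 60; below-median campaigns: video-q1, email-jan. Among those, video-q1 has the highest count (k) (≈ 600).

video-q1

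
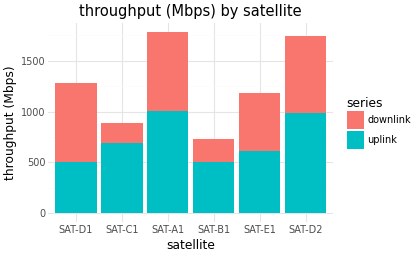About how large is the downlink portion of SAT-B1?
≈ 200

downlink top ≈ 800, bottom ≈ 600; segment ≈ 200.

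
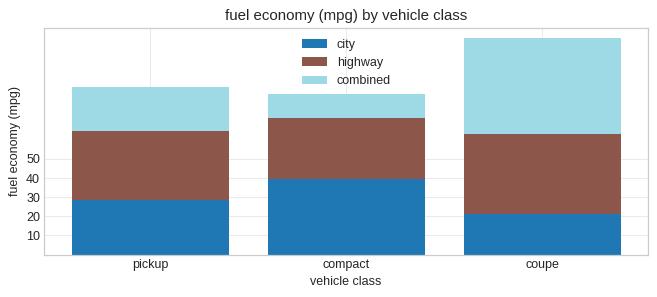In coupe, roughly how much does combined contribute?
≈ 50

combined top ≈ 110, bottom ≈ 60; segment ≈ 50.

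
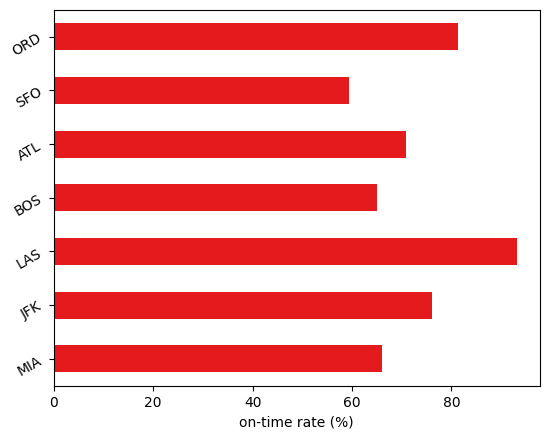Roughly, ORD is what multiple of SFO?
ORD ≈ 80, SFO ≈ 60; 80/60 ≈ 1.33.

≈ 1.33×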